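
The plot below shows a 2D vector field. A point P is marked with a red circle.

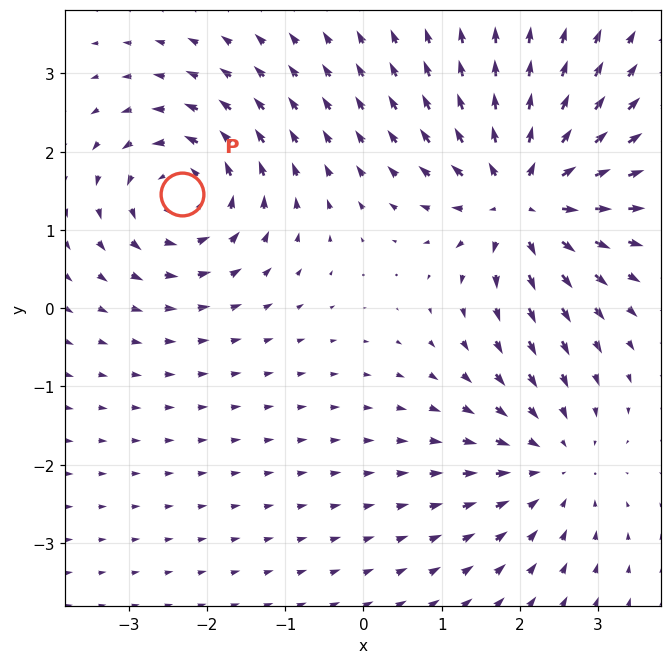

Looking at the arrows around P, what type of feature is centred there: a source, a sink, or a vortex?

At P (-2.3, 1.5) the arrows circulate counterclockwise. Divergence ≈0, curl about +4 — near-zero divergence with nonzero curl is a vortex.

vortex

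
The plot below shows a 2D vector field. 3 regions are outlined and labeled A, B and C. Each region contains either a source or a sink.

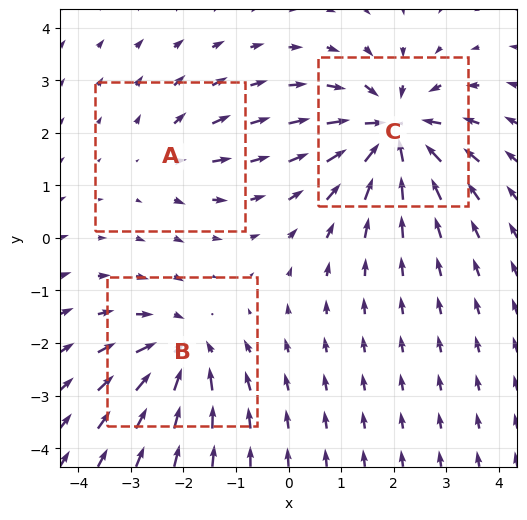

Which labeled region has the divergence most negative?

Divergence at each region's feature centre — A: about +2, B: about -4, C: about -5. Region C is most negative.

C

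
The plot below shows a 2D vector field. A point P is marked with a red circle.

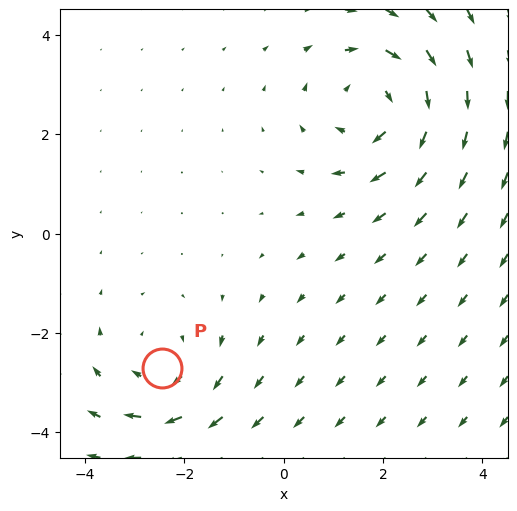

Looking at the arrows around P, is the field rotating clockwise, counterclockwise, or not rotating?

Near P at (-2.5, -2.7) the arrows circulate clockwise. The curl (z-component) there is about -3; negative curl means clockwise rotation.

clockwise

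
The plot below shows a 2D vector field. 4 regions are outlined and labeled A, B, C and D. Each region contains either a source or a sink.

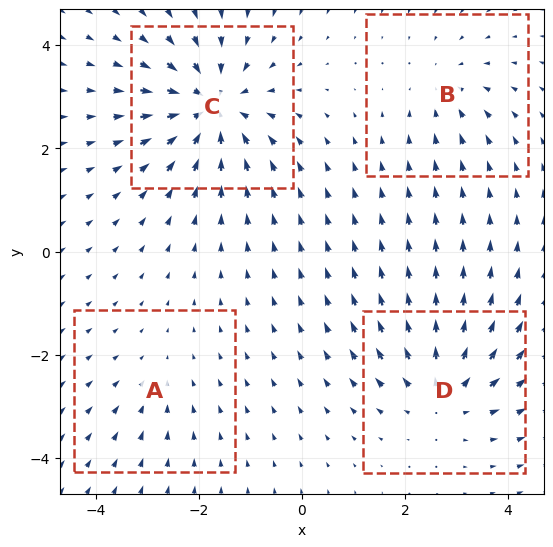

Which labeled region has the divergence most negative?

Divergence at each region's feature centre — A: about -2, B: about -3, C: about -6, D: about +5. Region C is most negative.

C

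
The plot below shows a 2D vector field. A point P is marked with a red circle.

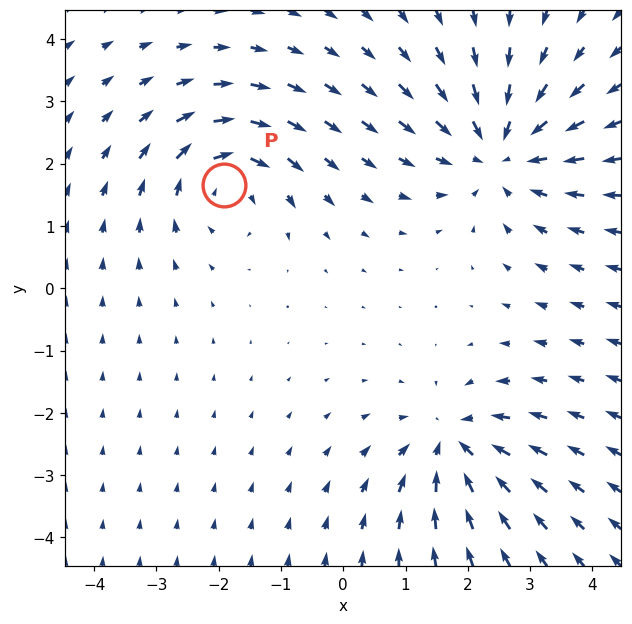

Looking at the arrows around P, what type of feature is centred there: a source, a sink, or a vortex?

vortex

At P (-1.9, 1.7) the arrows circulate clockwise. Divergence ≈0, curl about -4 — near-zero divergence with nonzero curl is a vortex.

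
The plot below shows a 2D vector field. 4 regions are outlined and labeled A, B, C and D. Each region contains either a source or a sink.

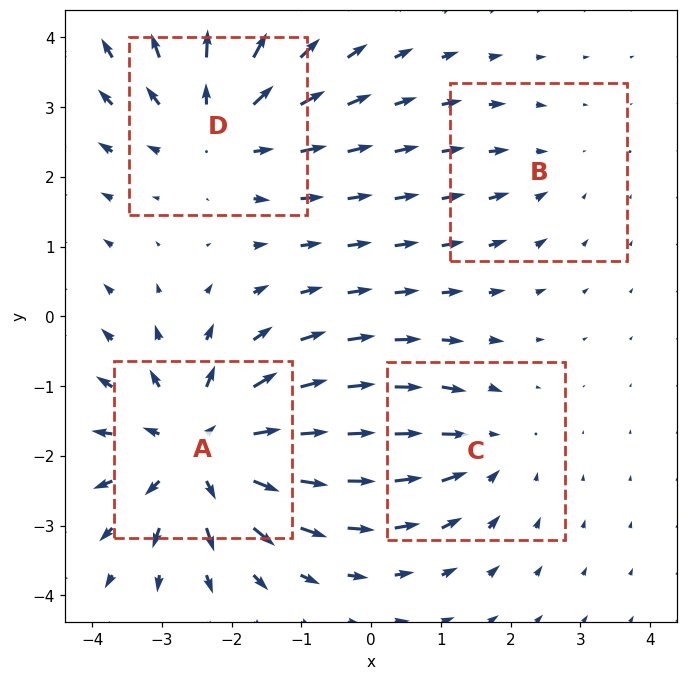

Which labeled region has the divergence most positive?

Divergence at each region's feature centre — A: about +6, B: about -2, C: about -3, D: about +4. Region A is most positive.

A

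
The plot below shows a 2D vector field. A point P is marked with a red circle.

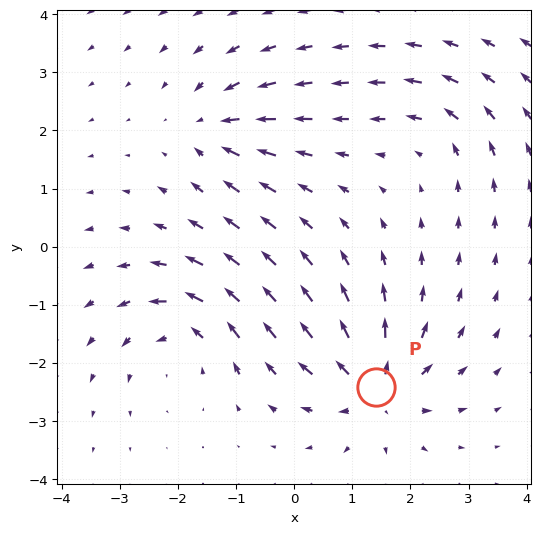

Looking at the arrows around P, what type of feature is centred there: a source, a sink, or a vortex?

source

At P (1.4, -2.4) the arrows spread outward. Divergence about +6, curl ≈0 — positive divergence with near-zero curl is a source.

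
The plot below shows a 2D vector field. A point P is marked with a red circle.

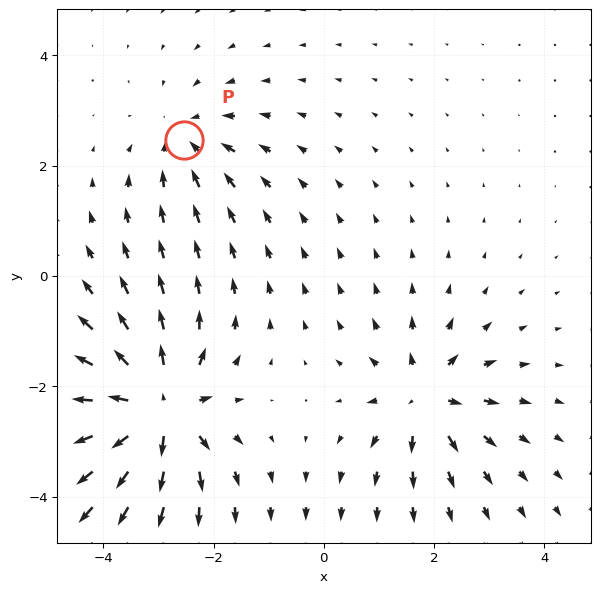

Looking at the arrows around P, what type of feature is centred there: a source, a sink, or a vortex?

sink

At P (-2.5, 2.5) the arrows converge inward. Divergence about -3, curl ≈0 — negative divergence with near-zero curl is a sink.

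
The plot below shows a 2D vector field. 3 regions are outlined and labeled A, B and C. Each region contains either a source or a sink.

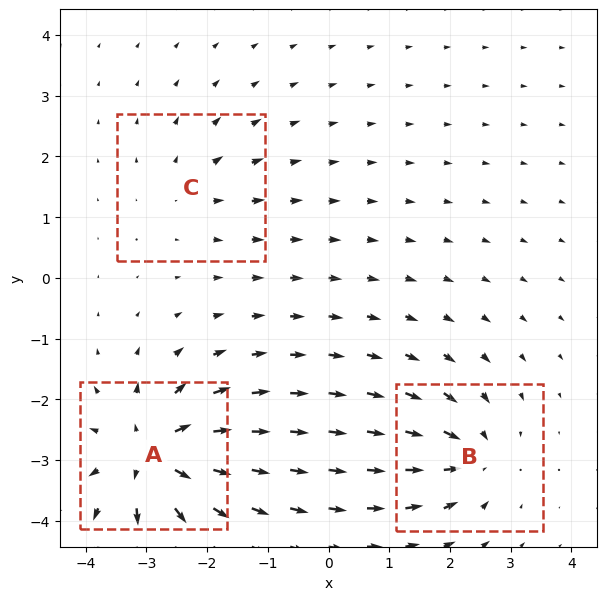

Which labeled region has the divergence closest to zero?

C

Divergence at each region's feature centre — A: about +6, B: about -4, C: about +2. Region C is closest to zero.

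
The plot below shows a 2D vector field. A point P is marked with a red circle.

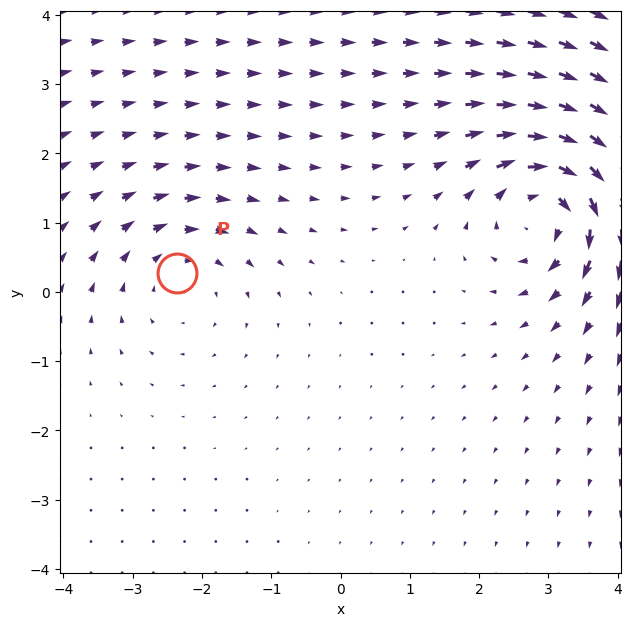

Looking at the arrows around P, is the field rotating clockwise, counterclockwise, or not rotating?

clockwise

Near P at (-2.4, 0.3) the arrows circulate clockwise. The curl (z-component) there is about -2; negative curl means clockwise rotation.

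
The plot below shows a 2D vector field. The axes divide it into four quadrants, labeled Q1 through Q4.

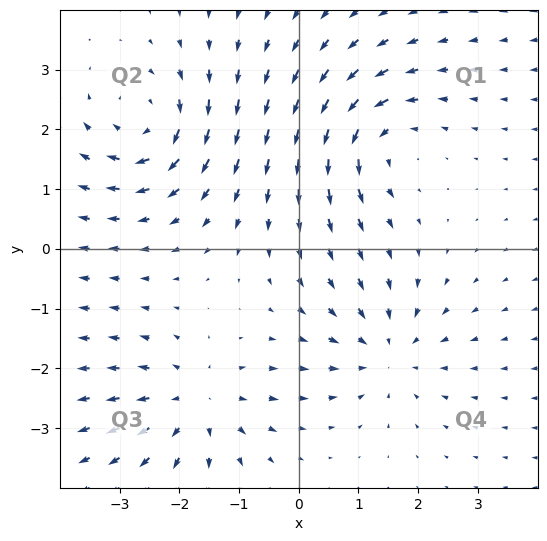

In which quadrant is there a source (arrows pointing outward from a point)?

The source sits at approximately (-1.7, -2.6), which lies in quadrant Q3. The divergence there is about +3, positive as expected for a source.

Q3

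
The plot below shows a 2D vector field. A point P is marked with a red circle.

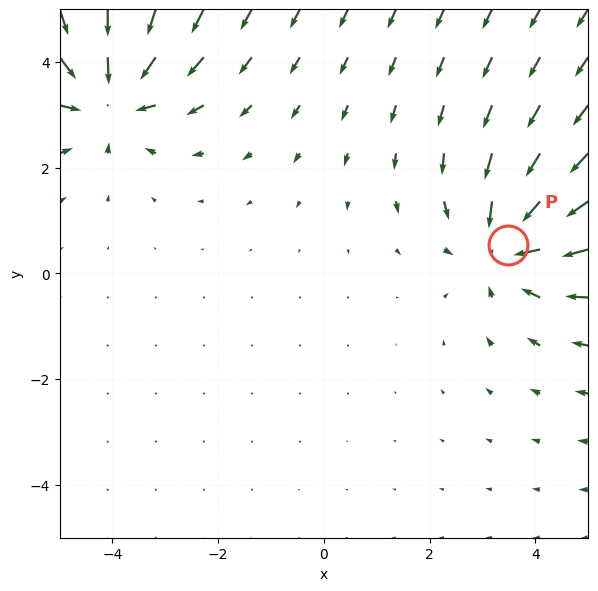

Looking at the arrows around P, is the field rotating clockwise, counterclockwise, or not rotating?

not rotating

Near P at (3.5, 0.5) the arrows show no circulation. The curl there is ≈0.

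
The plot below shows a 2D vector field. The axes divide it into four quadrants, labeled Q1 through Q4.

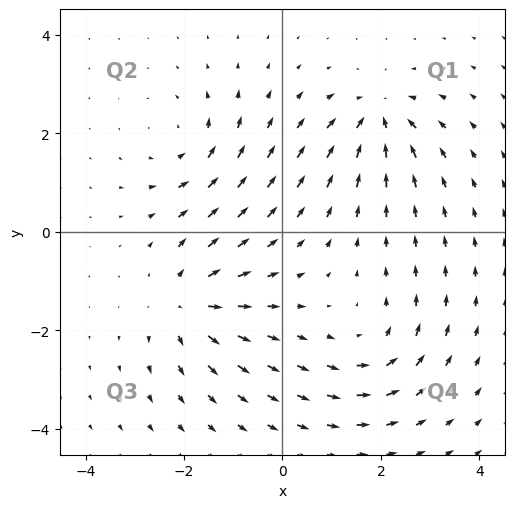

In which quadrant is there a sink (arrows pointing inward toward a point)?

Q1

The sink sits at approximately (1.9, 2.3), which lies in quadrant Q1. The divergence there is about -4, negative as expected for a sink.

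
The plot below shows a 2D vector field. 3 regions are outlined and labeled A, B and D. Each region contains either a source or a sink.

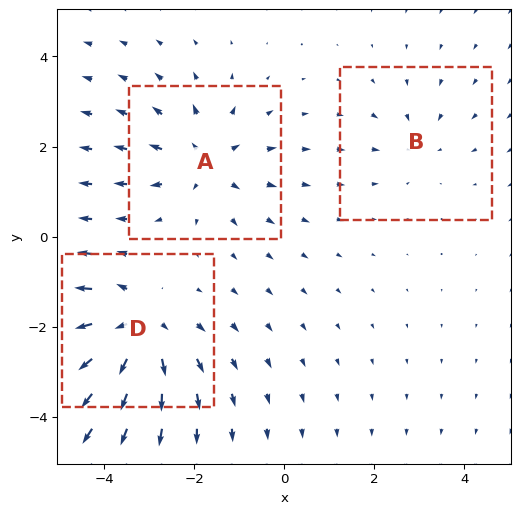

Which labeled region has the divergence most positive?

D

Divergence at each region's feature centre — A: about +3, B: about -2, D: about +5. Region D is most positive.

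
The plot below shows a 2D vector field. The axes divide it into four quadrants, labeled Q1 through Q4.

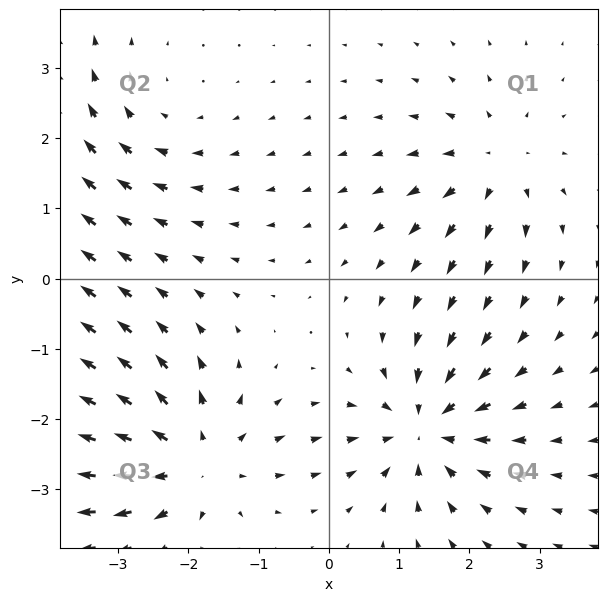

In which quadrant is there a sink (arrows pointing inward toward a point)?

The sink sits at approximately (1.4, -2.1), which lies in quadrant Q4. The divergence there is about -6, negative as expected for a sink.

Q4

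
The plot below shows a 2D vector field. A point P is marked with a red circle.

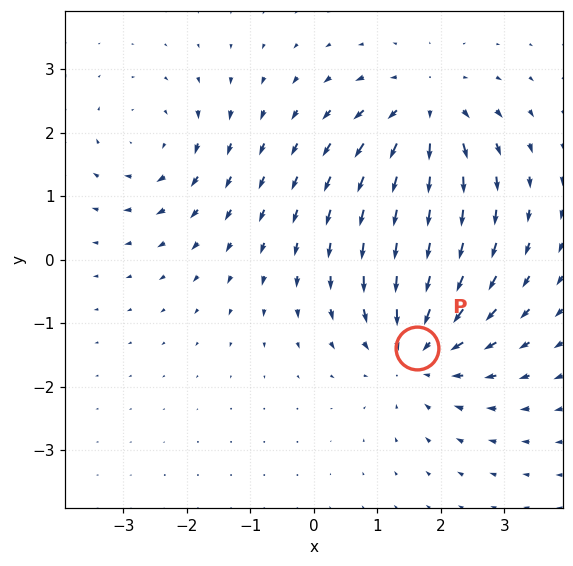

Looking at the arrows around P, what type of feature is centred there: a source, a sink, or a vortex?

At P (1.6, -1.4) the arrows converge inward. Divergence about -4, curl ≈0 — negative divergence with near-zero curl is a sink.

sink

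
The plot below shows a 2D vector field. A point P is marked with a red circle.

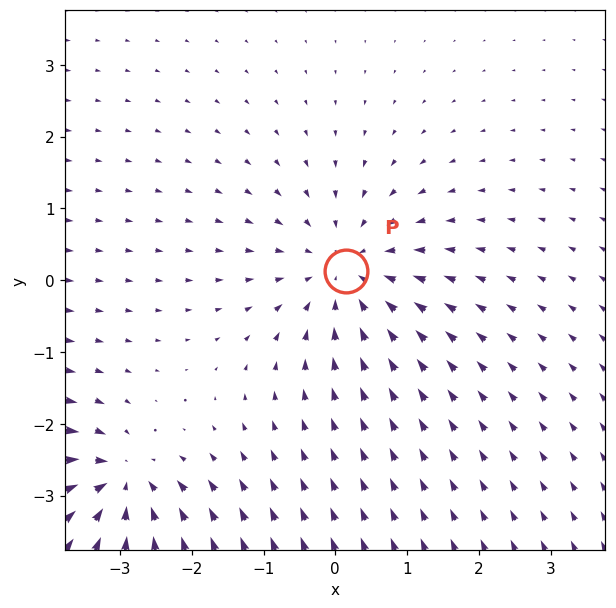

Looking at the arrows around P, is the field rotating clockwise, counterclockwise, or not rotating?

not rotating

Near P at (0.2, 0.1) the arrows show no circulation. The curl there is ≈0.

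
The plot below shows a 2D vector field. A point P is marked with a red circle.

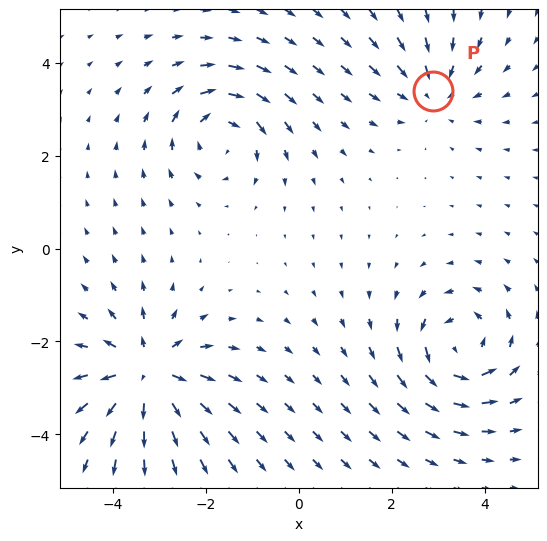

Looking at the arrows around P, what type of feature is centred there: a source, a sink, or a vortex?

sink

At P (2.9, 3.4) the arrows converge inward. Divergence about -3, curl ≈0 — negative divergence with near-zero curl is a sink.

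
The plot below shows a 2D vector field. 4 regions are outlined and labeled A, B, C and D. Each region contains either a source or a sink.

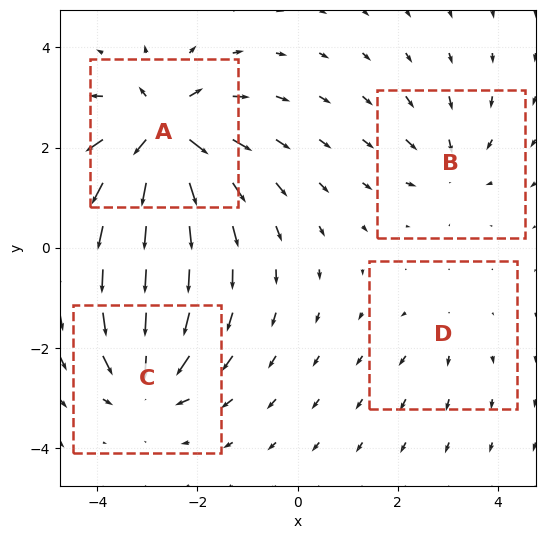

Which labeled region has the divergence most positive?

A

Divergence at each region's feature centre — A: about +9, B: about -4, C: about -6, D: about +2. Region A is most positive.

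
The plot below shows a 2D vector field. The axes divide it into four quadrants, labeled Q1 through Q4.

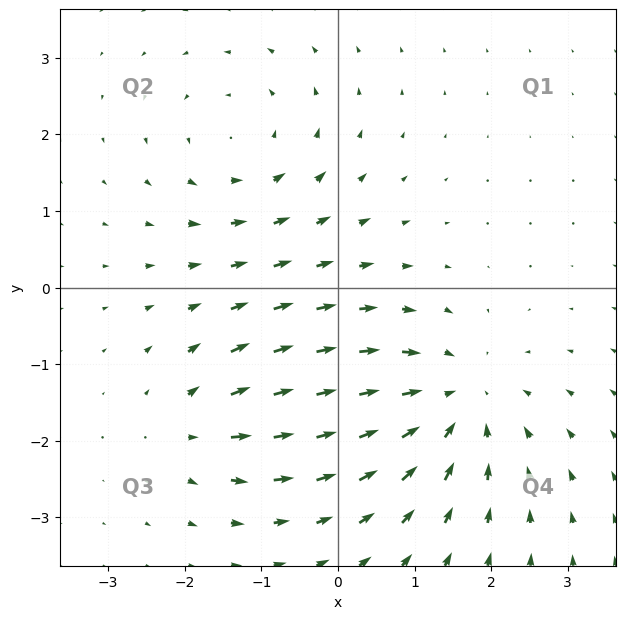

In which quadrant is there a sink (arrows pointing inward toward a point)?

Q4

The sink sits at approximately (1.5, -1.5), which lies in quadrant Q4. The divergence there is about -4, negative as expected for a sink.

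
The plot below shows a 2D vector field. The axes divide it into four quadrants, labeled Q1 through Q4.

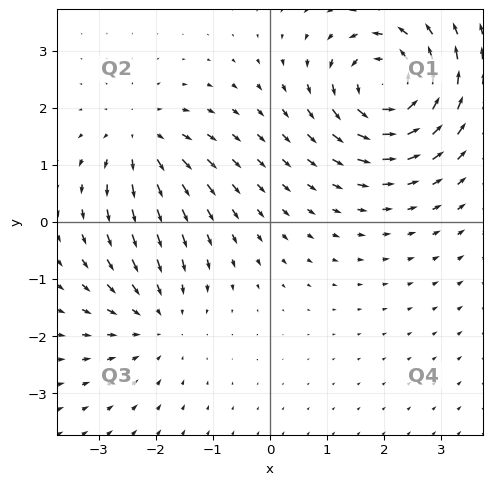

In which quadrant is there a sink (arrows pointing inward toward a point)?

The sink sits at approximately (-2.0, -1.7), which lies in quadrant Q3. The divergence there is about -3, negative as expected for a sink.

Q3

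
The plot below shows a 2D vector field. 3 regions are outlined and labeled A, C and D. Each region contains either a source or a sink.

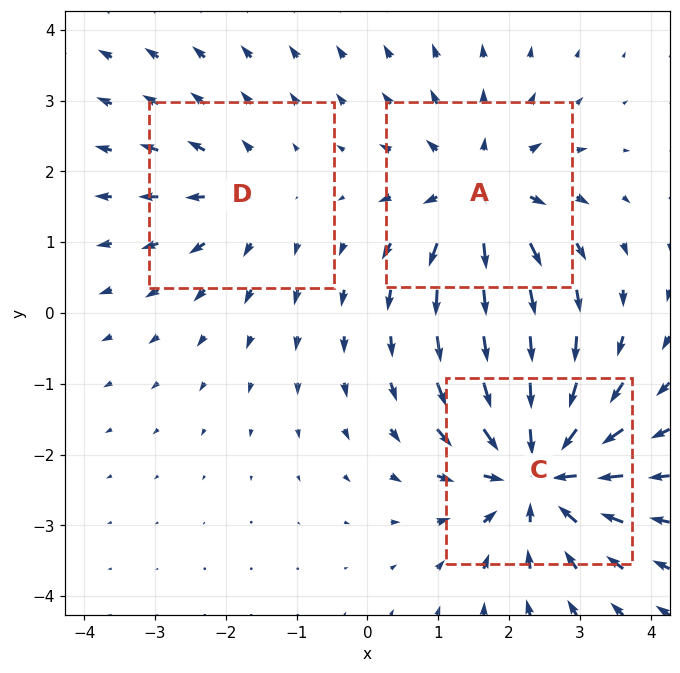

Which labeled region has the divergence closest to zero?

Divergence at each region's feature centre — A: about +4, C: about -5, D: about +2. Region D is closest to zero.

D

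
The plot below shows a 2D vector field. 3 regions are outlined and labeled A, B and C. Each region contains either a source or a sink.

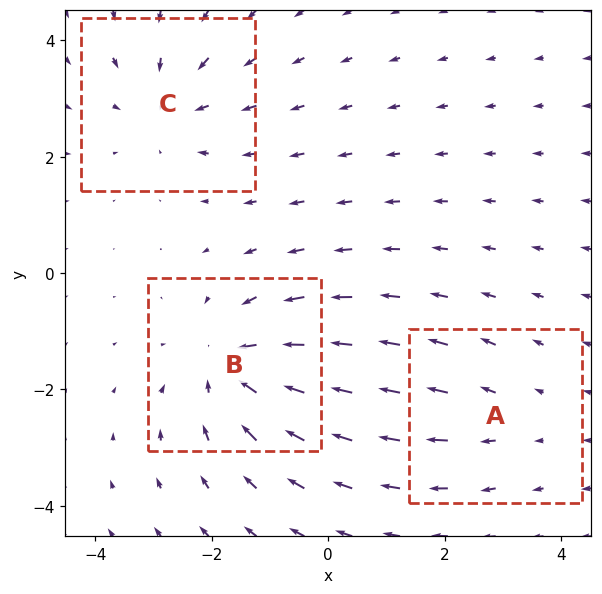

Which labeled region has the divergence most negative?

B

Divergence at each region's feature centre — A: about +2, B: about -4, C: about -3. Region B is most negative.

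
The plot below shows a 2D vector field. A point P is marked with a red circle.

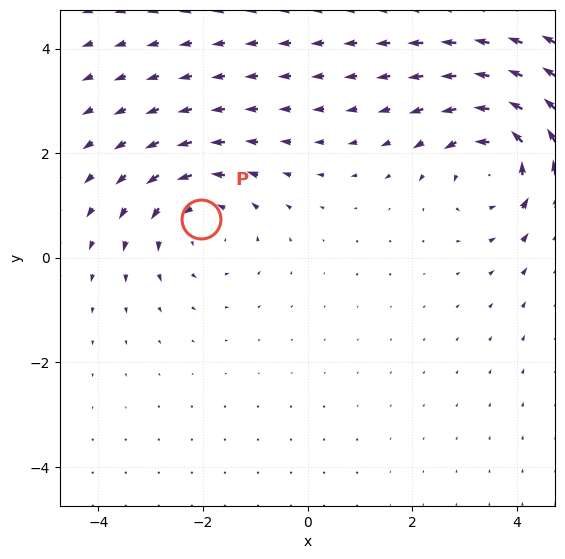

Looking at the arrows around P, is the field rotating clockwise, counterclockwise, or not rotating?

Near P at (-2.0, 0.7) the arrows circulate counterclockwise. The curl (z-component) there is about +3; positive curl means counterclockwise rotation.

counterclockwise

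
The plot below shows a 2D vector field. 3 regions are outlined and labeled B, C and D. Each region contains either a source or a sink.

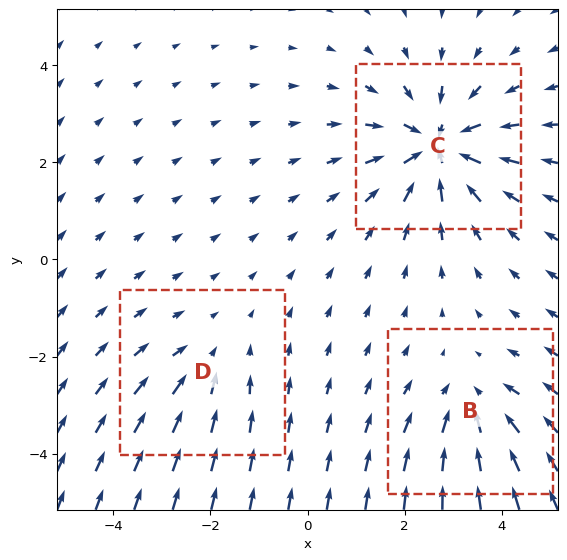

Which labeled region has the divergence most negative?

C

Divergence at each region's feature centre — B: about -3, C: about -5, D: about -2. Region C is most negative.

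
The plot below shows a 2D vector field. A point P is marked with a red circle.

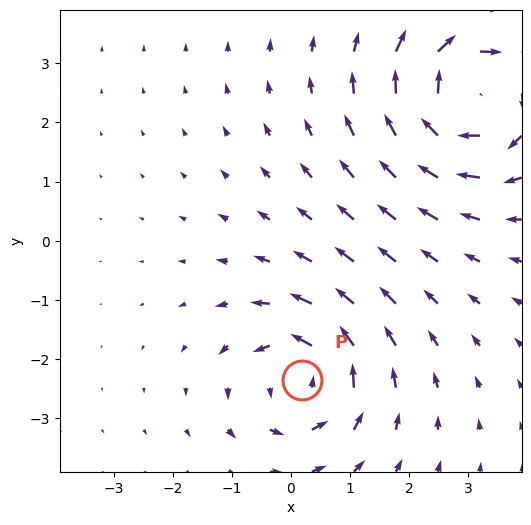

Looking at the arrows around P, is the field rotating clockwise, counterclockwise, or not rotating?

counterclockwise

Near P at (0.2, -2.4) the arrows circulate counterclockwise. The curl (z-component) there is about +4; positive curl means counterclockwise rotation.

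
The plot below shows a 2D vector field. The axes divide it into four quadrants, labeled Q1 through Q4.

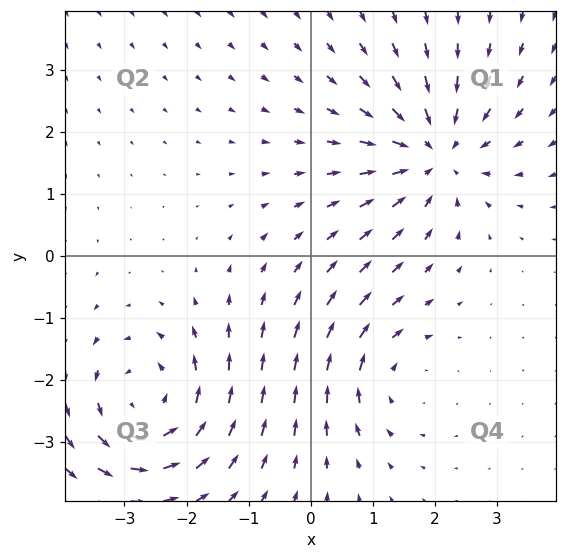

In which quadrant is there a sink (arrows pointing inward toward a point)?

The sink sits at approximately (2.0, 1.7), which lies in quadrant Q1. The divergence there is about -5, negative as expected for a sink.

Q1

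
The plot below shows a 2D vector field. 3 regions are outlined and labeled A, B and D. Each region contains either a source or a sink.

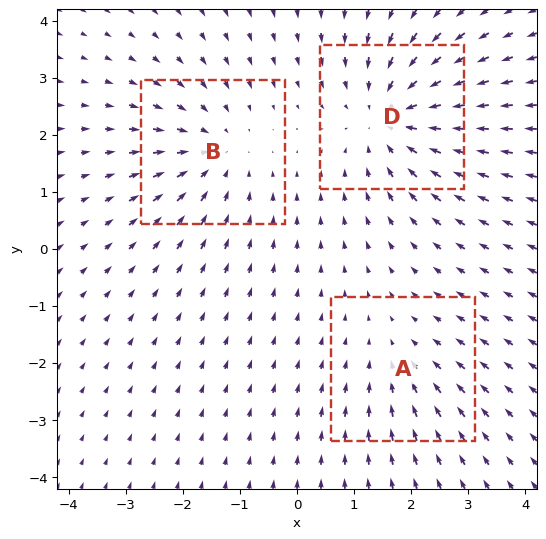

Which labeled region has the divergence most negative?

D

Divergence at each region's feature centre — A: about -2, B: about -3, D: about -4. Region D is most negative.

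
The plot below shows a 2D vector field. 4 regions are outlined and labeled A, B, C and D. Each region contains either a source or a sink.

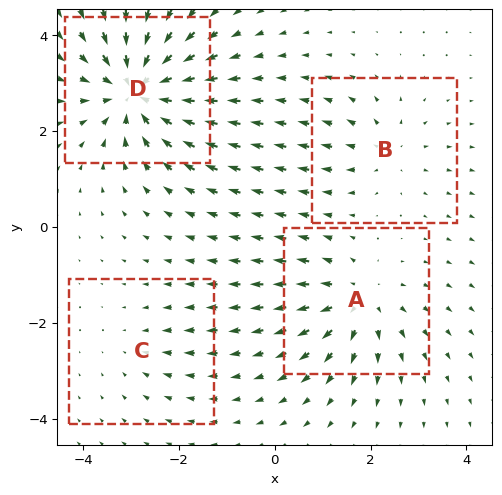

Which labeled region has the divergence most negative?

D

Divergence at each region's feature centre — A: about +5, B: about +3, C: about -2, D: about -7. Region D is most negative.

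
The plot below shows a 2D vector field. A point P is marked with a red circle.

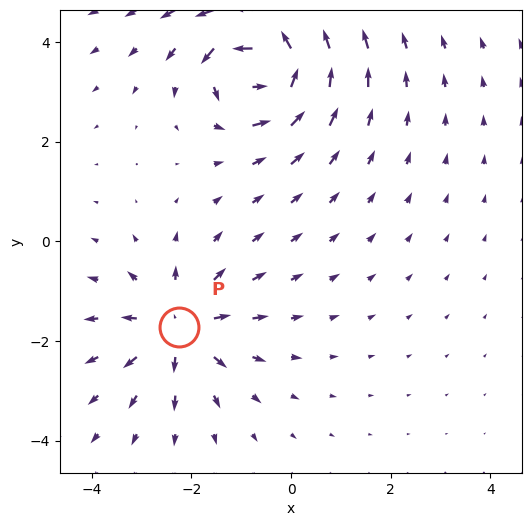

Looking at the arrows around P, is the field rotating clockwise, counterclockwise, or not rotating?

Near P at (-2.3, -1.7) the arrows show no circulation. The curl there is ≈0.

not rotating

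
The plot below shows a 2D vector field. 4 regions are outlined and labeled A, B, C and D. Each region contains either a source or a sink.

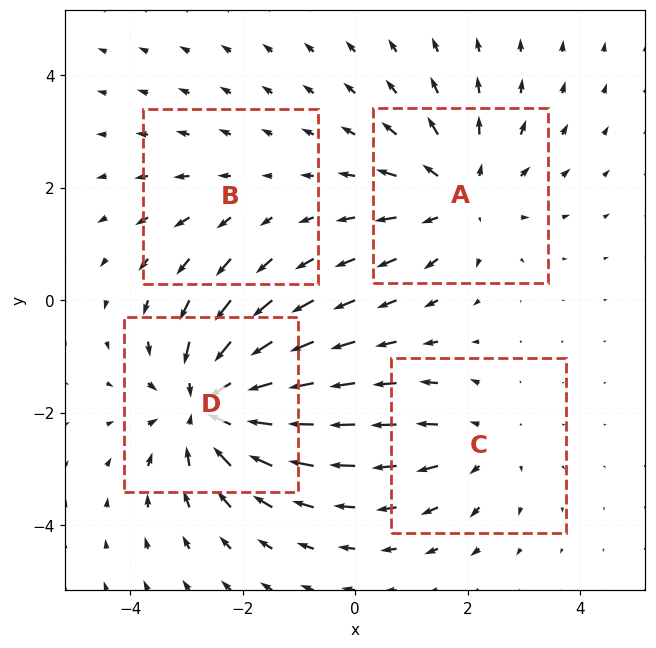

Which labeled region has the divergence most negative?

Divergence at each region's feature centre — A: about +4, B: about +2, C: about +3, D: about -6. Region D is most negative.

D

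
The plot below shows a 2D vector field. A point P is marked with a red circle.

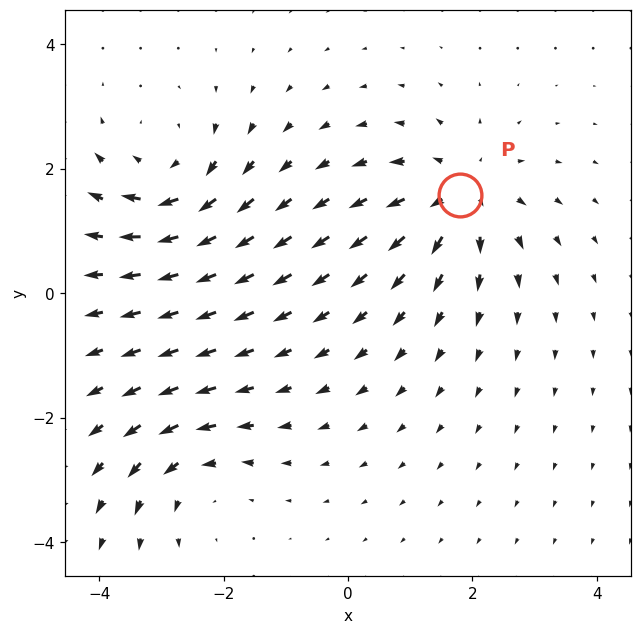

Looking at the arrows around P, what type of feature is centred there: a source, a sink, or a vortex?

source

At P (1.8, 1.6) the arrows spread outward. Divergence about +4, curl ≈0 — positive divergence with near-zero curl is a source.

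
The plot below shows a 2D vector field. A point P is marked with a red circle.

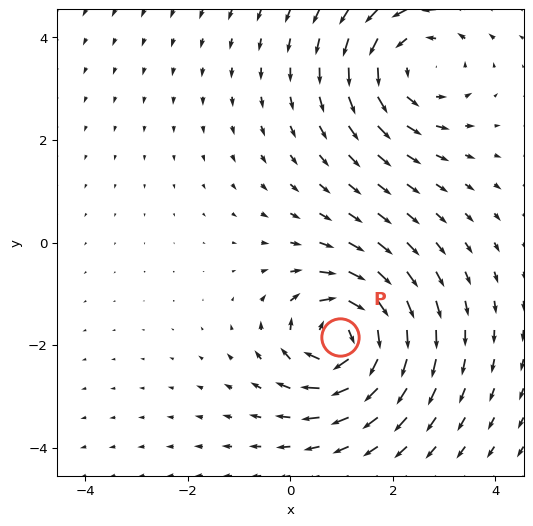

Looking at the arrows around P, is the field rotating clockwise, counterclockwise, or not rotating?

clockwise

Near P at (1.0, -1.8) the arrows circulate clockwise. The curl (z-component) there is about -7; negative curl means clockwise rotation.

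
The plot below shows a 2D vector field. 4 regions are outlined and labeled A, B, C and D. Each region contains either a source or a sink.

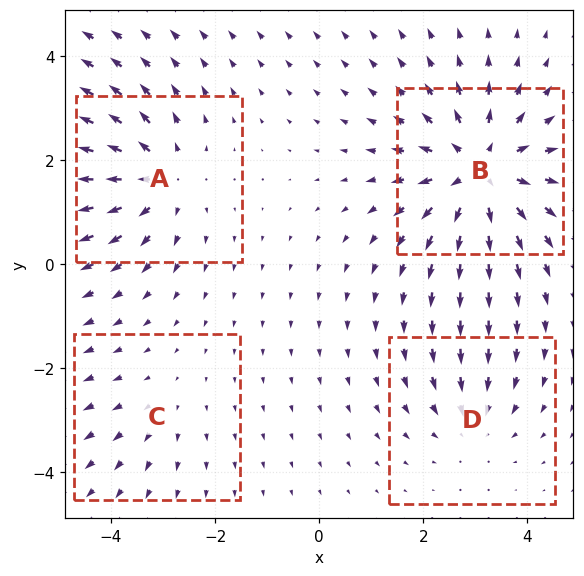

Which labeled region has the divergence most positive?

B

Divergence at each region's feature centre — A: about +5, B: about +7, C: about +2, D: about -3. Region B is most positive.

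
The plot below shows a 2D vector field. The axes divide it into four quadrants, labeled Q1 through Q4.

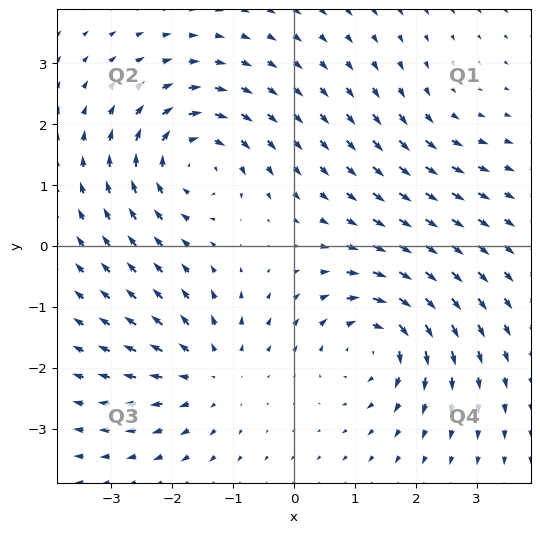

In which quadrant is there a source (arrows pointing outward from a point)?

The source sits at approximately (-1.4, -2.1), which lies in quadrant Q3. The divergence there is about +4, positive as expected for a source.

Q3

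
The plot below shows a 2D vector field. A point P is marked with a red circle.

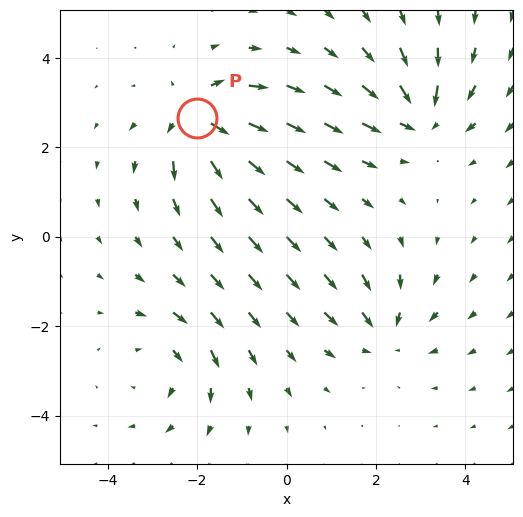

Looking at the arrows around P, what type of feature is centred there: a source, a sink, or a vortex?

At P (-2.0, 2.6) the arrows spread outward. Divergence about +6, curl ≈0 — positive divergence with near-zero curl is a source.

source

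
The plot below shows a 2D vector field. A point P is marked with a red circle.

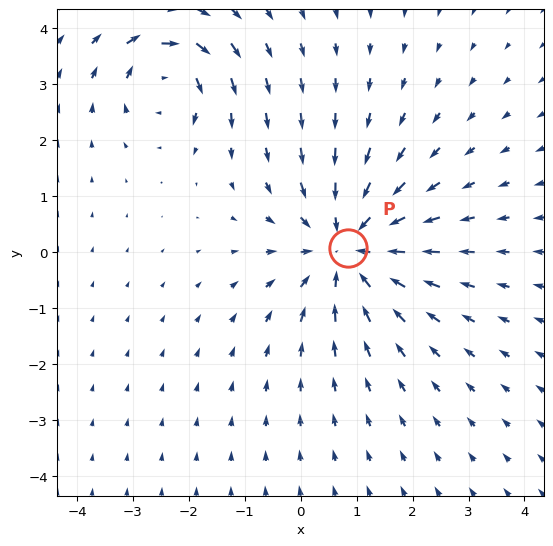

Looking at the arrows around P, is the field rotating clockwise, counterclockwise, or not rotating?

not rotating

Near P at (0.8, 0.1) the arrows show no circulation. The curl there is ≈0.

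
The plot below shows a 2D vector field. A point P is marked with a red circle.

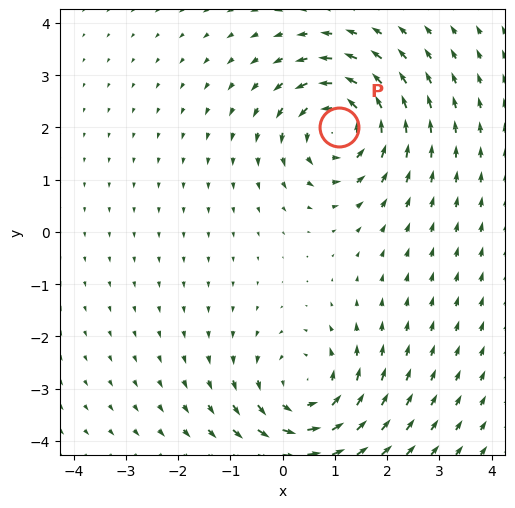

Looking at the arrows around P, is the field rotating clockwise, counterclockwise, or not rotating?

counterclockwise

Near P at (1.1, 2.0) the arrows circulate counterclockwise. The curl (z-component) there is about +6; positive curl means counterclockwise rotation.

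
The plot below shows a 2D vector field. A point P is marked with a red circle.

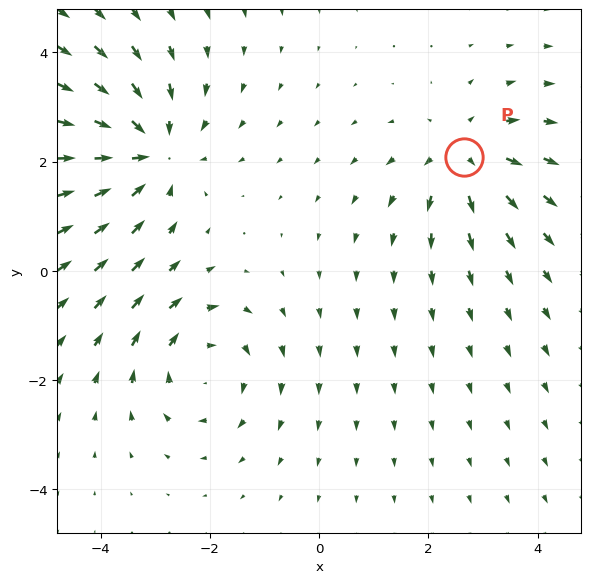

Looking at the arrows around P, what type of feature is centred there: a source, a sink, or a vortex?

At P (2.7, 2.1) the arrows spread outward. Divergence about +4, curl ≈0 — positive divergence with near-zero curl is a source.

source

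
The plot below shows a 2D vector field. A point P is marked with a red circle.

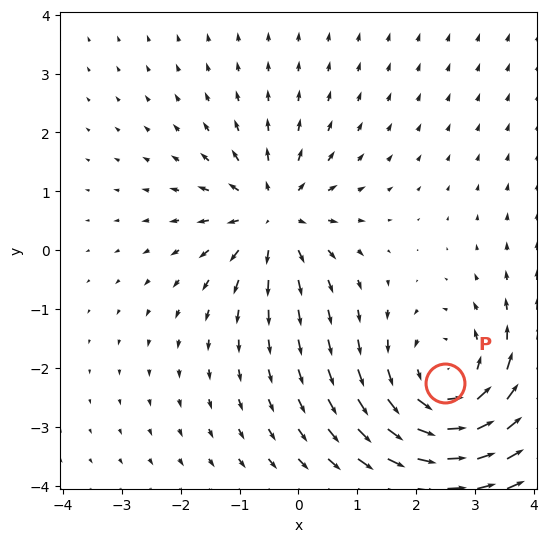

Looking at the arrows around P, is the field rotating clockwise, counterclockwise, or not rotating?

Near P at (2.5, -2.3) the arrows circulate counterclockwise. The curl (z-component) there is about +3; positive curl means counterclockwise rotation.

counterclockwise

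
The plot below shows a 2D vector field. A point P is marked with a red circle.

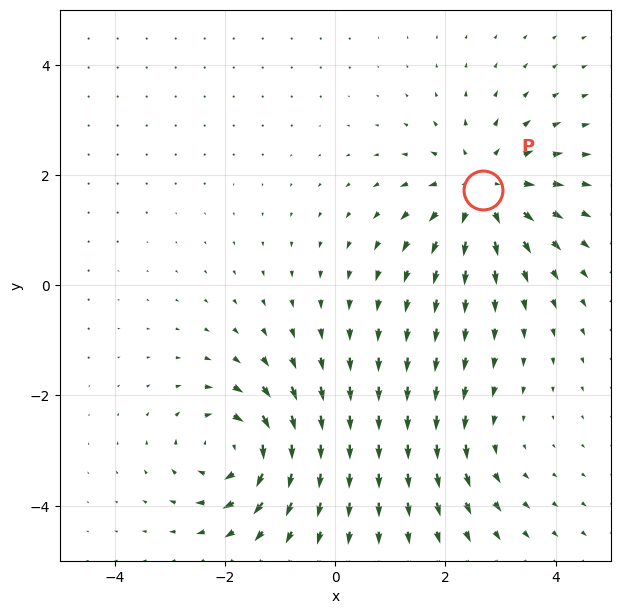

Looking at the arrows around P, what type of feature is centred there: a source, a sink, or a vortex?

At P (2.7, 1.7) the arrows spread outward. Divergence about +5, curl ≈0 — positive divergence with near-zero curl is a source.

source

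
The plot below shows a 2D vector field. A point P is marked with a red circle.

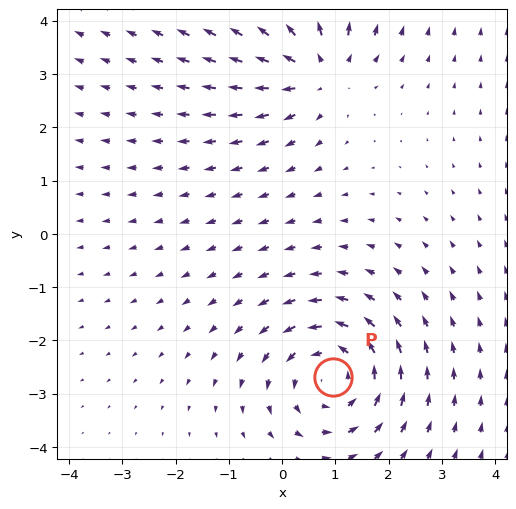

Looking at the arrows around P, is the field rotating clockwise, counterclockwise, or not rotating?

Near P at (1.0, -2.7) the arrows circulate counterclockwise. The curl (z-component) there is about +5; positive curl means counterclockwise rotation.

counterclockwise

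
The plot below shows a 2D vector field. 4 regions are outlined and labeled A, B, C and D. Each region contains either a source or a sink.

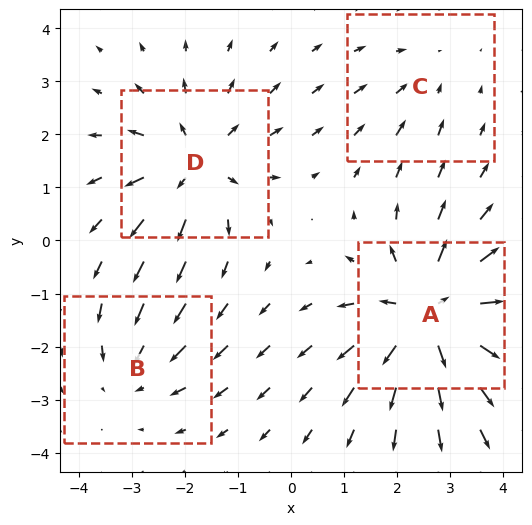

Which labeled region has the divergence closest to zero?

C

Divergence at each region's feature centre — A: about +7, B: about -3, C: about -2, D: about +5. Region C is closest to zero.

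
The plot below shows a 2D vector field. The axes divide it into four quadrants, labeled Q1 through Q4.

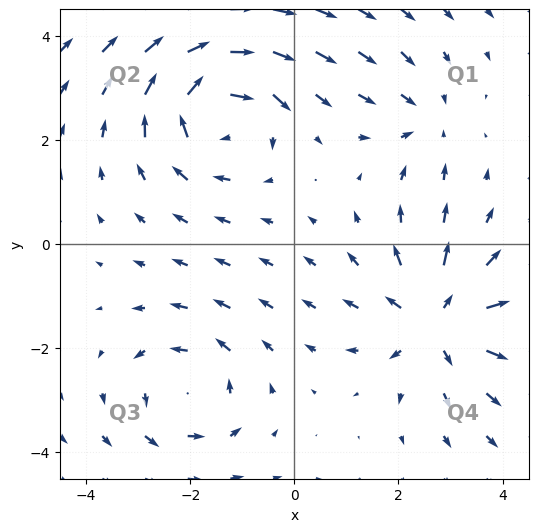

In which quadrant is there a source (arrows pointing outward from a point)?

The source sits at approximately (2.7, -1.5), which lies in quadrant Q4. The divergence there is about +5, positive as expected for a source.

Q4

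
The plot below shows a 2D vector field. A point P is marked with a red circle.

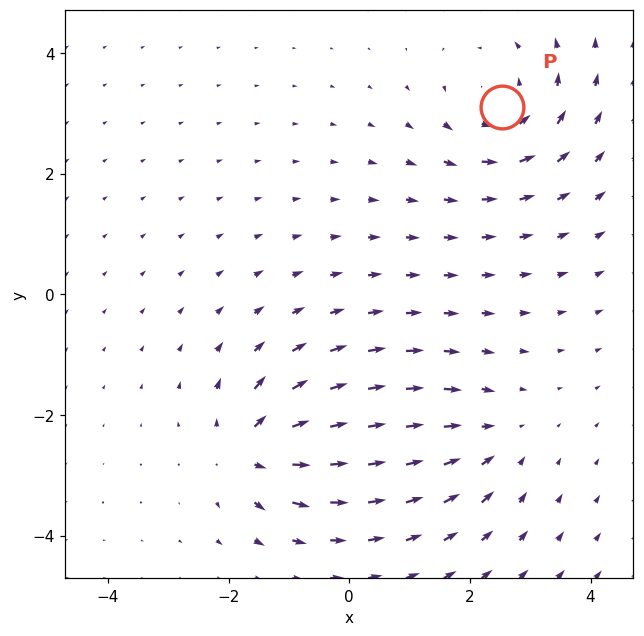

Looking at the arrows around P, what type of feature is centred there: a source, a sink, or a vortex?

At P (2.5, 3.1) the arrows circulate counterclockwise. Divergence ≈0, curl about +3 — near-zero divergence with nonzero curl is a vortex.

vortex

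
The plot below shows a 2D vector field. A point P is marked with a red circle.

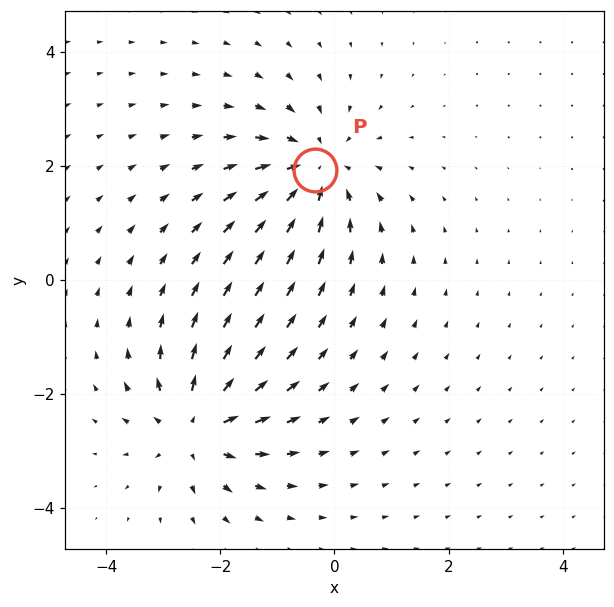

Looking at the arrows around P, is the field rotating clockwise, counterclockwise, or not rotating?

not rotating

Near P at (-0.3, 1.9) the arrows show no circulation. The curl there is ≈0.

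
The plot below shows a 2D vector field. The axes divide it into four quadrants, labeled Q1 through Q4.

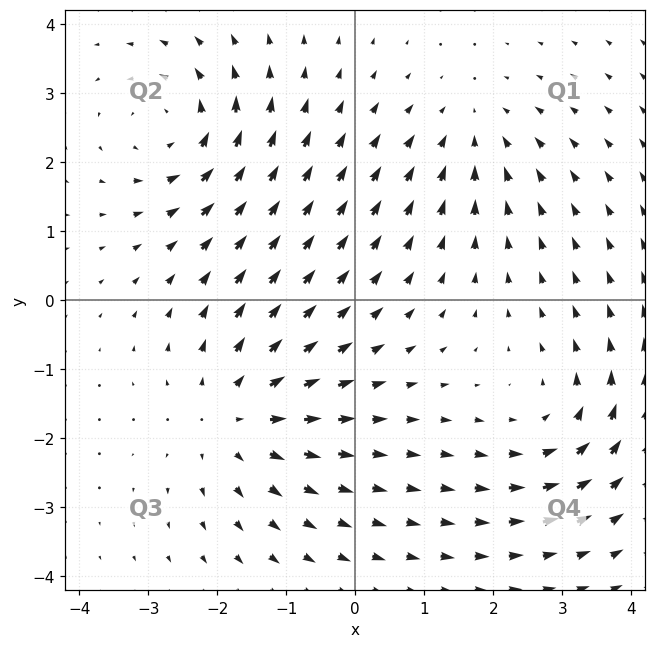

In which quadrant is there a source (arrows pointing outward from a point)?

Q3

The source sits at approximately (-1.7, -1.7), which lies in quadrant Q3. The divergence there is about +4, positive as expected for a source.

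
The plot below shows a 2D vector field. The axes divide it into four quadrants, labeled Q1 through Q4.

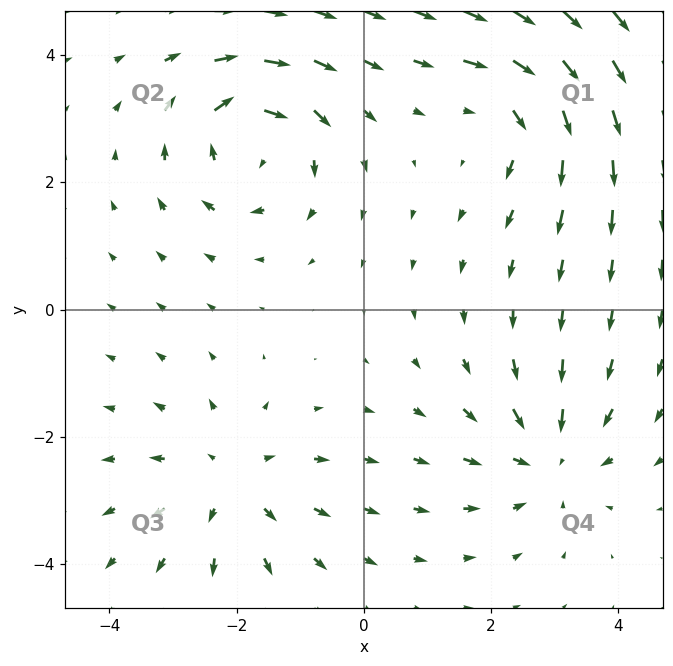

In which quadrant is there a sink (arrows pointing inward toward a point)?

Q4

The sink sits at approximately (2.9, -2.3), which lies in quadrant Q4. The divergence there is about -4, negative as expected for a sink.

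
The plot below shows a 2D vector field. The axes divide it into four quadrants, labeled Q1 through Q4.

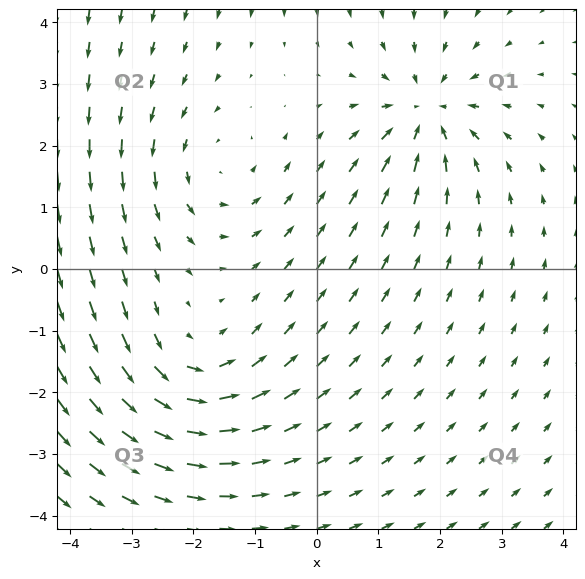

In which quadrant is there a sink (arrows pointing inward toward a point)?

Q1

The sink sits at approximately (1.8, 2.5), which lies in quadrant Q1. The divergence there is about -4, negative as expected for a sink.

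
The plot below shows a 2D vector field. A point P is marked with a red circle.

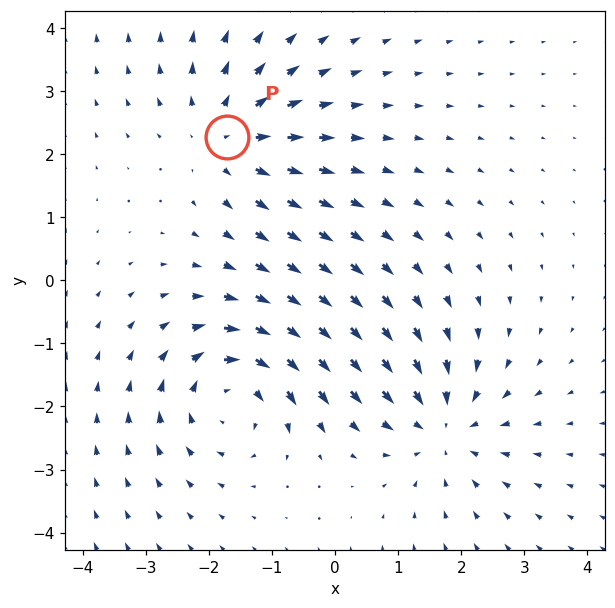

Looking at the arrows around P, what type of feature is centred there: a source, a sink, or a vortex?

source

At P (-1.7, 2.3) the arrows spread outward. Divergence about +4, curl ≈0 — positive divergence with near-zero curl is a source.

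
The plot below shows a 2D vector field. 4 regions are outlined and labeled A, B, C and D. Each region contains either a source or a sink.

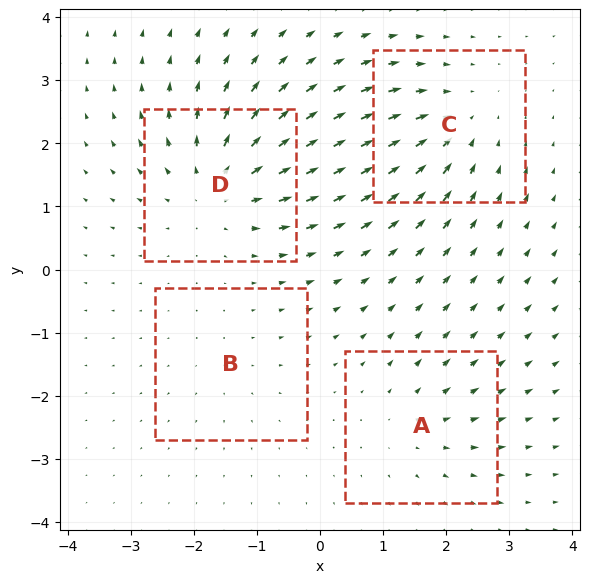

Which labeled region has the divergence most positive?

D

Divergence at each region's feature centre — A: about +3, B: about +2, C: about -5, D: about +6. Region D is most positive.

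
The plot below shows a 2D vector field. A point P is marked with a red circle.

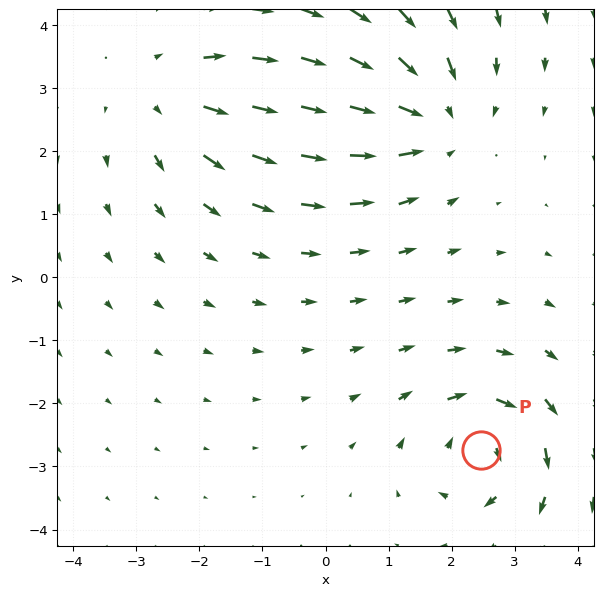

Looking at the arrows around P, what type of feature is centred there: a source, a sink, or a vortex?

vortex

At P (2.5, -2.7) the arrows circulate clockwise. Divergence ≈0, curl about -6 — near-zero divergence with nonzero curl is a vortex.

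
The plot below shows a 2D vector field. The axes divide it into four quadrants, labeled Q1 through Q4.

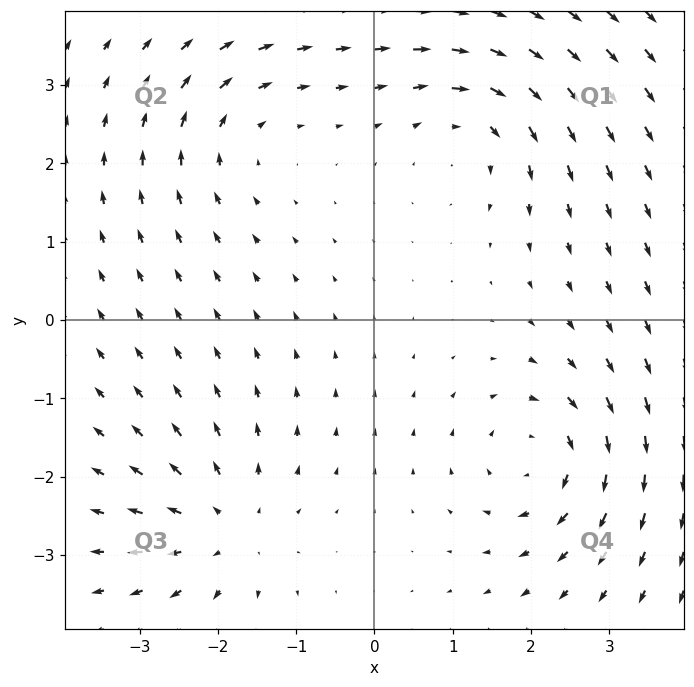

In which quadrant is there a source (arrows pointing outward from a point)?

The source sits at approximately (-1.9, -2.7), which lies in quadrant Q3. The divergence there is about +4, positive as expected for a source.

Q3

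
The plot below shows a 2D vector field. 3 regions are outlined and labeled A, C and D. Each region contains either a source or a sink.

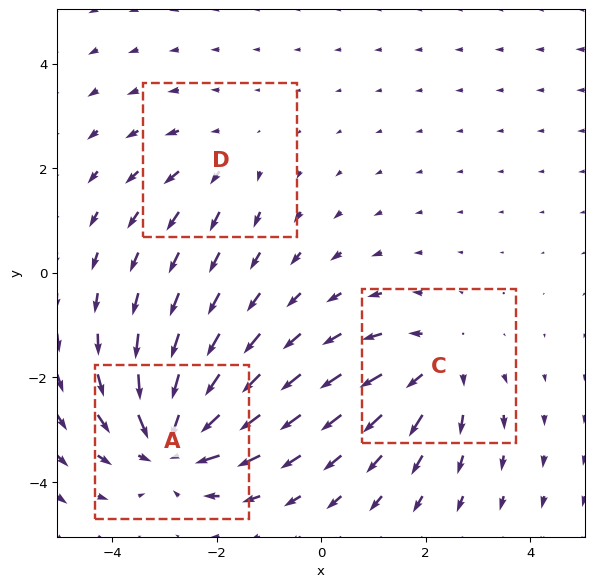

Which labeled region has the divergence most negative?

A

Divergence at each region's feature centre — A: about -5, C: about +3, D: about +2. Region A is most negative.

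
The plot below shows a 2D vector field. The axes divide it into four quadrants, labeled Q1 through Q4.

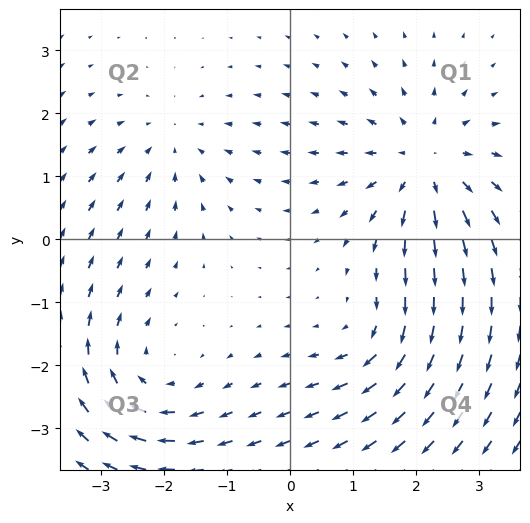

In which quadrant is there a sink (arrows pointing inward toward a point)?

The sink sits at approximately (-1.9, 1.5), which lies in quadrant Q2. The divergence there is about -3, negative as expected for a sink.

Q2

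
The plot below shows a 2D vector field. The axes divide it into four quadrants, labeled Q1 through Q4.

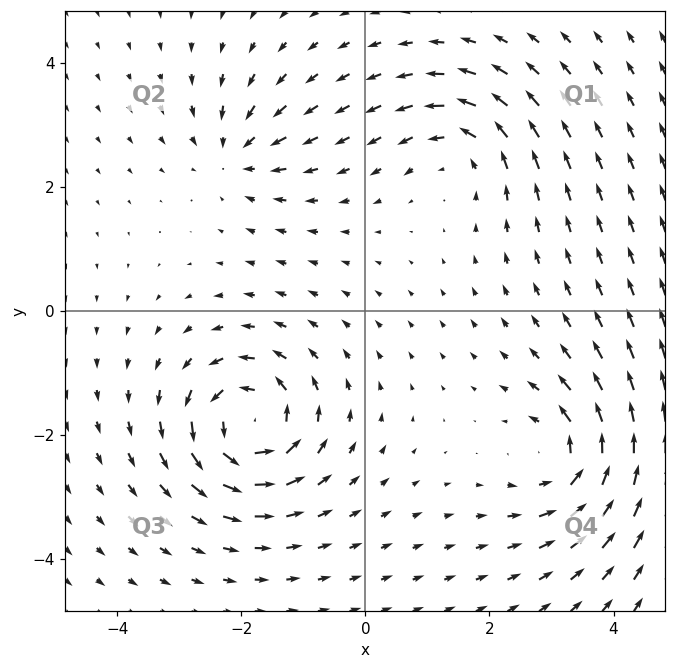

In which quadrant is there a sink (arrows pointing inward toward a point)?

Q2

The sink sits at approximately (-2.1, 2.5), which lies in quadrant Q2. The divergence there is about -4, negative as expected for a sink.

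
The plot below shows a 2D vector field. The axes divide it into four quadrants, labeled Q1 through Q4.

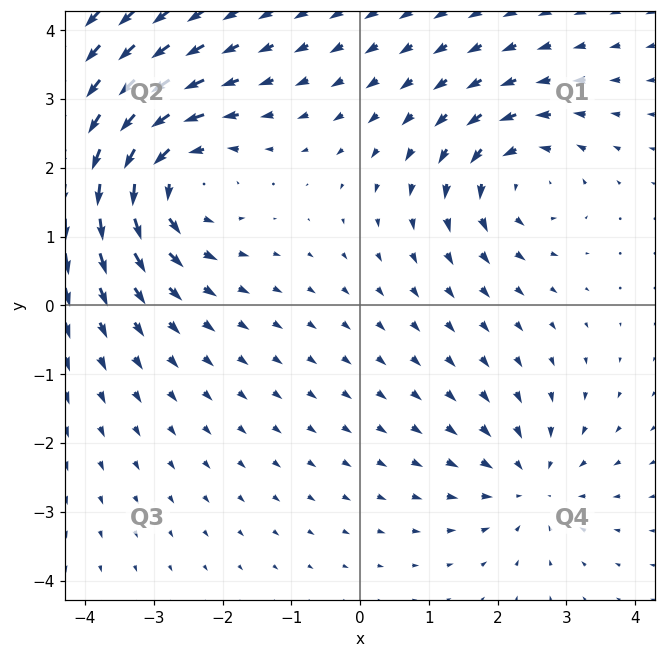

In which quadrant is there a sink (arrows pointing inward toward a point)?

The sink sits at approximately (2.5, -2.6), which lies in quadrant Q4. The divergence there is about -3, negative as expected for a sink.

Q4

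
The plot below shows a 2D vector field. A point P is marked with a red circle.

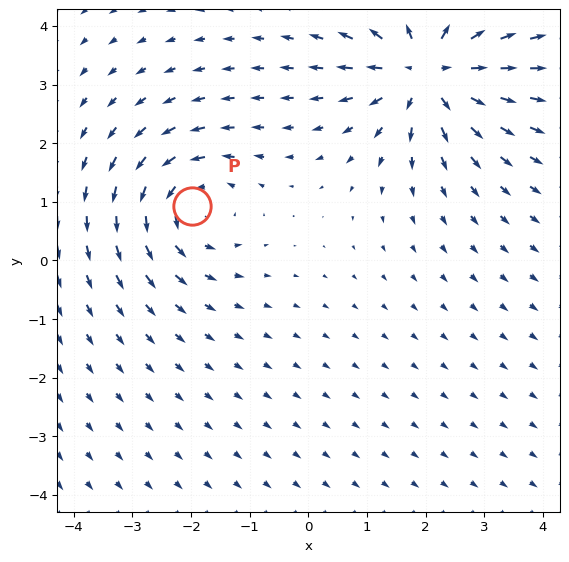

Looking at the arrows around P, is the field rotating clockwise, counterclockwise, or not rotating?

Near P at (-2.0, 0.9) the arrows circulate counterclockwise. The curl (z-component) there is about +3; positive curl means counterclockwise rotation.

counterclockwise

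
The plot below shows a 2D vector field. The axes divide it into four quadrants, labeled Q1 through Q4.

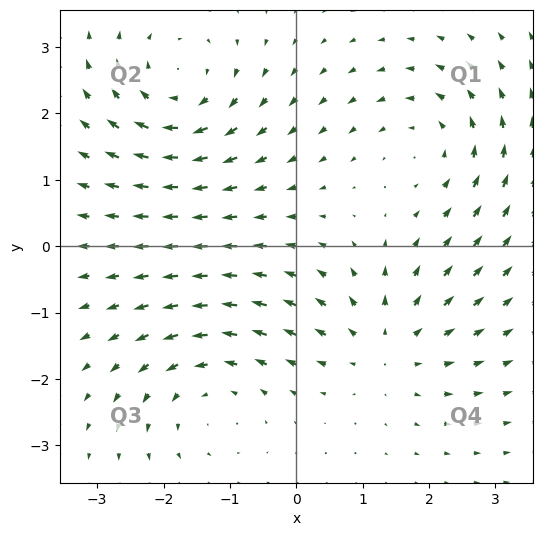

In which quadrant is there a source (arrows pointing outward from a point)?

Q4

The source sits at approximately (1.4, -1.5), which lies in quadrant Q4. The divergence there is about +3, positive as expected for a source.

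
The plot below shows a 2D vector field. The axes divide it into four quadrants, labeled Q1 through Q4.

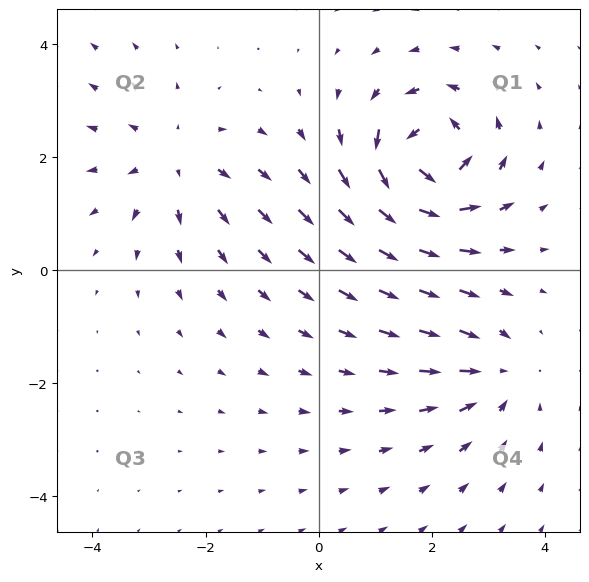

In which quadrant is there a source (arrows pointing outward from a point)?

Q2

The source sits at approximately (-2.5, 1.9), which lies in quadrant Q2. The divergence there is about +3, positive as expected for a source.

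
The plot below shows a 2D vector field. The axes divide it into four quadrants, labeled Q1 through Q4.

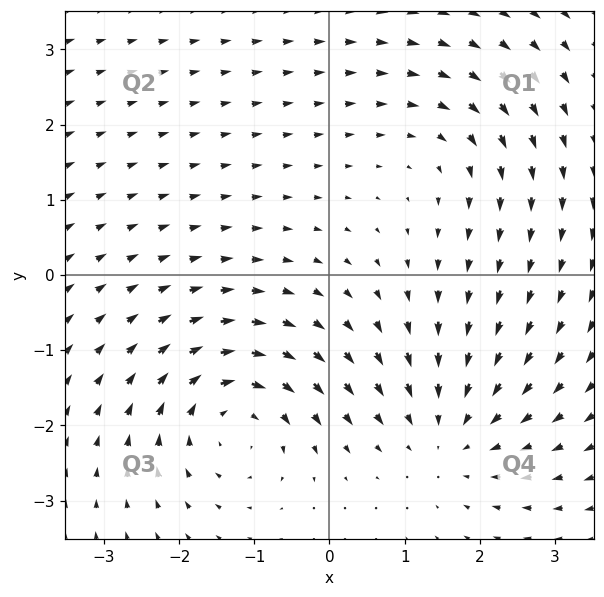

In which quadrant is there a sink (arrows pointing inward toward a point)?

The sink sits at approximately (1.6, -2.1), which lies in quadrant Q4. The divergence there is about -3, negative as expected for a sink.

Q4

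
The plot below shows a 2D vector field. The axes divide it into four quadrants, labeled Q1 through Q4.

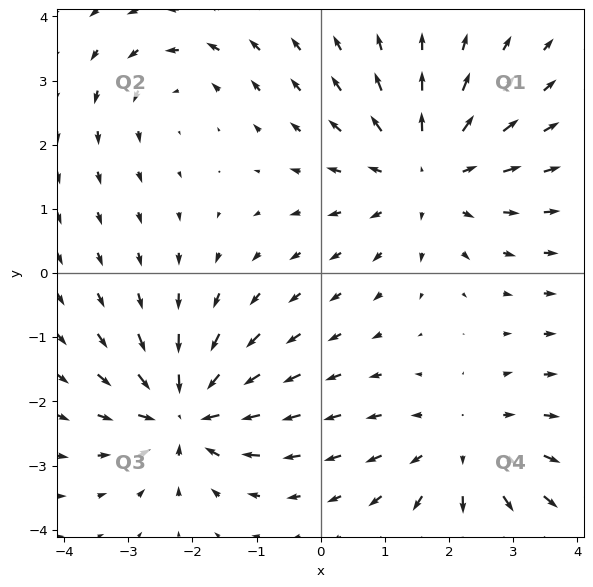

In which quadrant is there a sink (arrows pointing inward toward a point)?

Q3

The sink sits at approximately (-2.1, -2.2), which lies in quadrant Q3. The divergence there is about -5, negative as expected for a sink.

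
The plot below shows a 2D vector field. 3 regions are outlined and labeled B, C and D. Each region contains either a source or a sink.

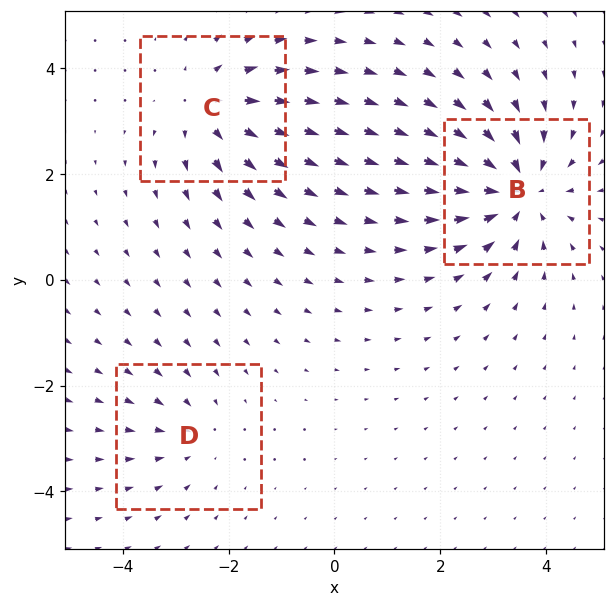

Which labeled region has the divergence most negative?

B

Divergence at each region's feature centre — B: about -4, C: about +3, D: about -2. Region B is most negative.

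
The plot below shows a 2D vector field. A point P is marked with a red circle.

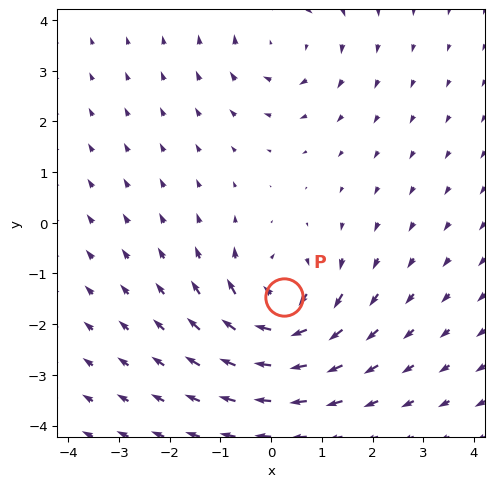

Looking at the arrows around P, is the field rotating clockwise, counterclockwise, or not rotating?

clockwise

Near P at (0.2, -1.5) the arrows circulate clockwise. The curl (z-component) there is about -5; negative curl means clockwise rotation.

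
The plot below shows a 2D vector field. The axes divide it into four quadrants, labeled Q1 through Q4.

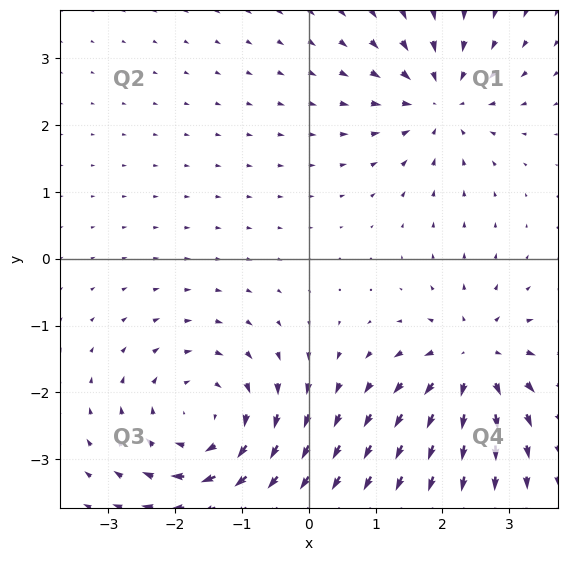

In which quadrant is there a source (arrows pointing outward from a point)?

Q4

The source sits at approximately (2.5, -1.5), which lies in quadrant Q4. The divergence there is about +4, positive as expected for a source.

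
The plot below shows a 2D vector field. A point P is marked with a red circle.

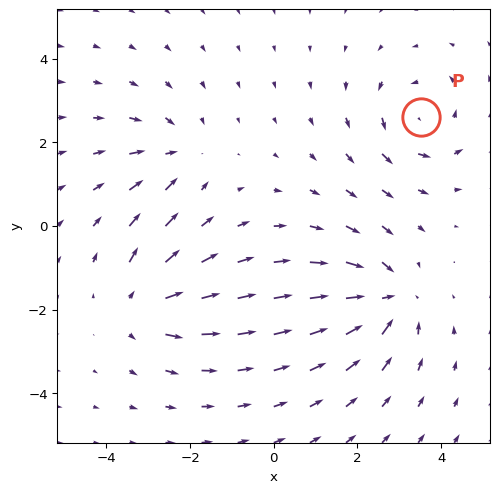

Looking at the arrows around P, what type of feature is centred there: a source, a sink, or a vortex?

vortex

At P (3.5, 2.6) the arrows circulate counterclockwise. Divergence ≈0, curl about +3 — near-zero divergence with nonzero curl is a vortex.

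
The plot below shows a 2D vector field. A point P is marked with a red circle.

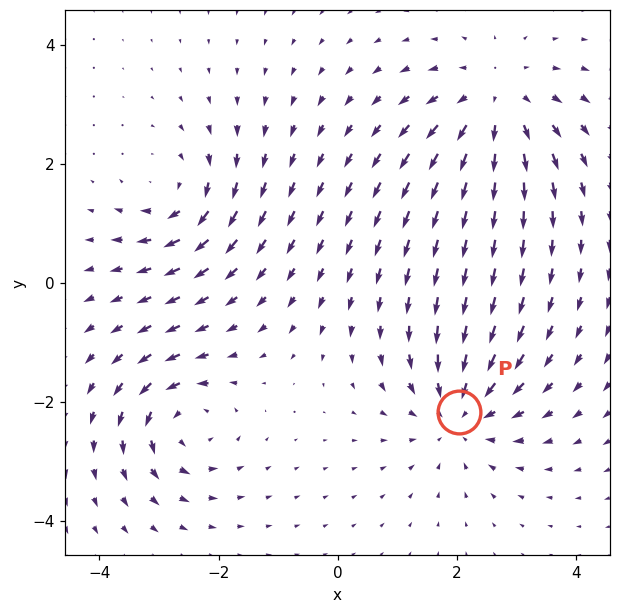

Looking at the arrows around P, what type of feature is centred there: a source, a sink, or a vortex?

sink

At P (2.0, -2.2) the arrows converge inward. Divergence about -4, curl ≈0 — negative divergence with near-zero curl is a sink.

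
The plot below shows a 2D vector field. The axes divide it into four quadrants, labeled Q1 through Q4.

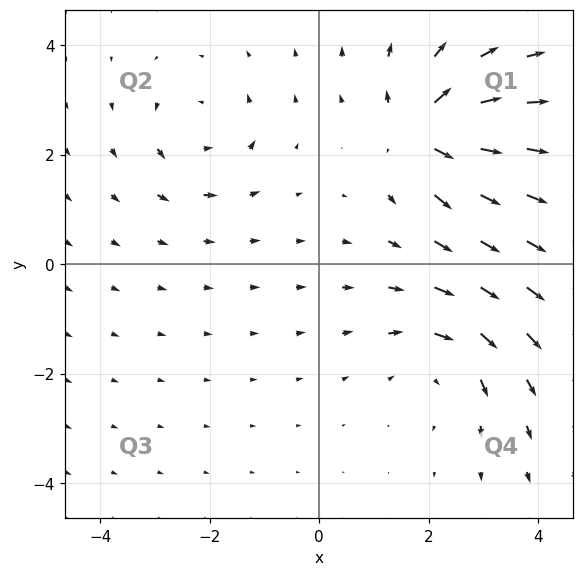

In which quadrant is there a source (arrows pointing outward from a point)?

Q1

The source sits at approximately (1.9, 2.4), which lies in quadrant Q1. The divergence there is about +6, positive as expected for a source.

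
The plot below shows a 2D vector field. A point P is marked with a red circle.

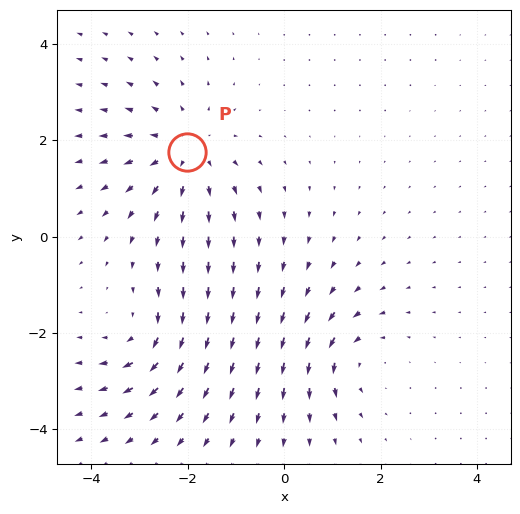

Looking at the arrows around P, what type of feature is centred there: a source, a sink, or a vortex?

At P (-2.0, 1.8) the arrows spread outward. Divergence about +4, curl ≈0 — positive divergence with near-zero curl is a source.

source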